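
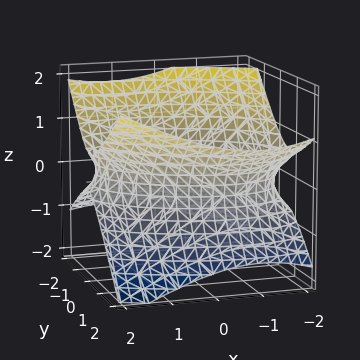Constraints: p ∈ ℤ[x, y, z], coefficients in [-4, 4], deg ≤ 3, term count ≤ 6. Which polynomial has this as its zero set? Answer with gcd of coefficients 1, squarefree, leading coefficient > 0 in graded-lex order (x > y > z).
(a) deg p = 2. A generic line meets the surface in up to 2 points.
(b) Observable constraints: it misses every integer gridline on the z-axis.
(c) Putting this together gives p.

x^2 + x*y + 2*y^2 - y*z - 3*z^2 - 3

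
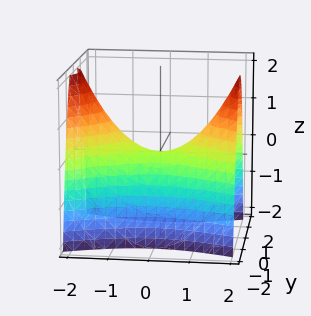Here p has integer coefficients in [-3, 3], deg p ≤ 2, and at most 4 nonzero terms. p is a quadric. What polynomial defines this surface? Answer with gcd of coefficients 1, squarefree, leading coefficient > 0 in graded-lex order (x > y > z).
x^2 - 3*y^2 - 2*z

1. Degree: a saddle surface; a quadric, so deg p = 2.
2. Symmetries: mirror symmetry x ↦ −x ⇒ only even powers of x; it's symmetric under y → −y, forcing even powers of y.
3. Reading off the gridlines: one z-axis crossing is at z = 0; it meets the x-axis at x = 0 (among the integer gridlines); it crosses the y-axis at the gridline y = 0.
4. Assembling these constraints gives the stated polynomial.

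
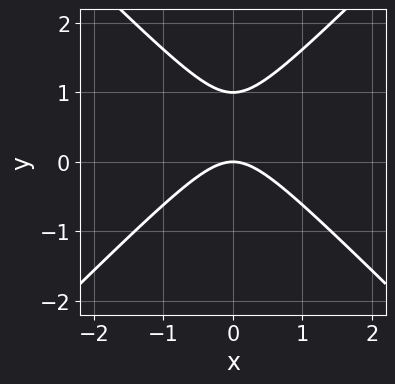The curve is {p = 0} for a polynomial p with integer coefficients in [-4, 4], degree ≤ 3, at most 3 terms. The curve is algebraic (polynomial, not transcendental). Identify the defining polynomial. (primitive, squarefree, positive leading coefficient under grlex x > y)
x^2 - y^2 + y

1. Degree: the shape is more complex than any degree-1 curve, so deg p = 2.
2. Symmetries: it's symmetric under x → −x, forcing even powers of x.
3. Checking where it meets the axes: one x-axis crossing is at x = 0; the y-axis gridline crossings are at y ∈ {0, 1}.
4. Fitting integer coefficients to these (and the overall shape) gives p.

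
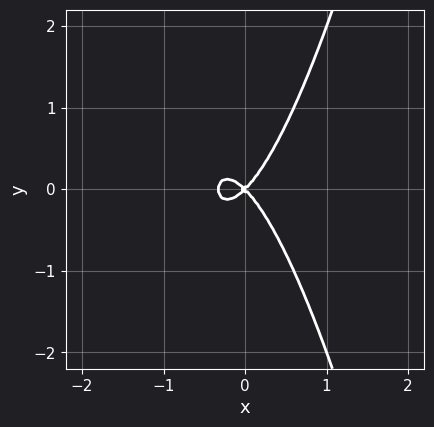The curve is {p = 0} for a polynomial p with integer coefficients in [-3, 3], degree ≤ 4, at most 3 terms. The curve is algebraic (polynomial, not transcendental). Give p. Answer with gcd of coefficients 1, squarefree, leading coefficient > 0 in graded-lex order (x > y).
3*x^3 + x^2 - y^2

1. deg p = 3.
2. Symmetries: it's symmetric under y → −y, forcing even powers of y.
3. Checking where it meets the axes: it meets the x-axis at x = 0 (among the integer gridlines); it crosses the y-axis at the gridline y = 0.
4. Matching integer coefficients to the picture gives p.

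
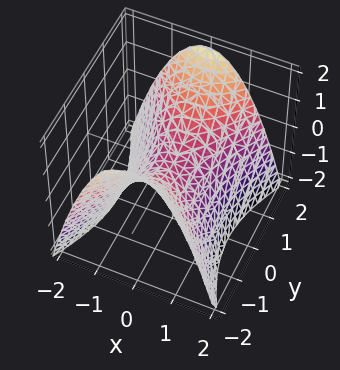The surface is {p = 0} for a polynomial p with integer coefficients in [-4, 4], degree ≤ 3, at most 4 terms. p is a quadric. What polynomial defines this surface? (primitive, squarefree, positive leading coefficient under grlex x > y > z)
2*x^2 - y^2 + 2*z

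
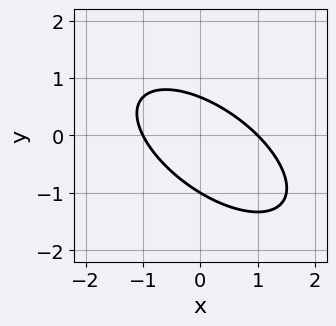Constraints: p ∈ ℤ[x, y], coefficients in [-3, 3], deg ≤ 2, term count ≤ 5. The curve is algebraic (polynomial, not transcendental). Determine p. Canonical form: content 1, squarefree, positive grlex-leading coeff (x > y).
2*x^2 + 3*x*y + 3*y^2 + y - 2

1. The degree is 2 — no degree-1 curve has this shape.
2. Reading off the gridlines: one y-axis crossing is at y = -1; the x-axis gridline crossings are at x ∈ {-1, 1}.
3. Putting this together gives p.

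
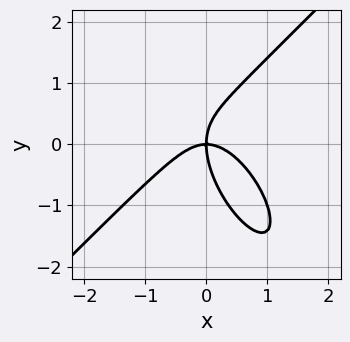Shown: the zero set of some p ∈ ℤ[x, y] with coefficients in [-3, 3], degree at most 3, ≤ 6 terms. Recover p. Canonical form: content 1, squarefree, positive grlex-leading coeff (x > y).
1. Degree: the shape is more complex than any degree-2 curve, so deg p = 3.
2. Observable constraints: it crosses the y-axis at the gridline y = 0; it meets the x-axis at x = 0 (among the integer gridlines).
3. Solving for integer coefficients yields p as stated.

2*x^3 - x*y^2 - y^3 + 2*x*y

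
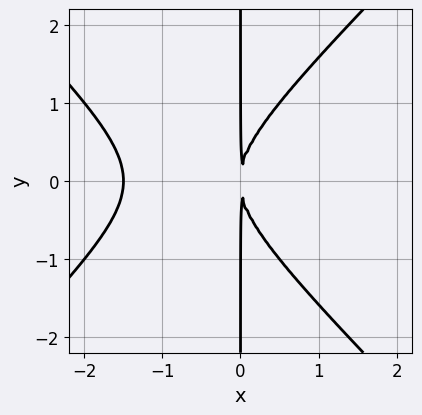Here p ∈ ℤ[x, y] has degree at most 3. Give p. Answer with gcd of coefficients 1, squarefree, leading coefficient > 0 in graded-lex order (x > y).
2*x^3 - 2*x*y^2 + 3*x^2

First, degree: a generic line meets the curve in up to 3 points, so deg p = 3.
Then, symmetries: it's symmetric under y → −y, forcing even powers of y.
Next, checking where it meets the axes: the visible y-axis segment lies entirely on the curve.
Finally, assembling these constraints gives the stated polynomial.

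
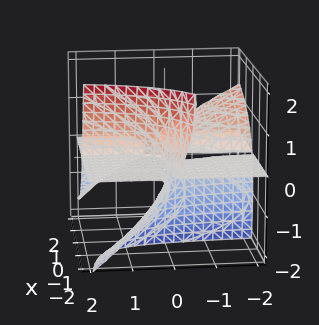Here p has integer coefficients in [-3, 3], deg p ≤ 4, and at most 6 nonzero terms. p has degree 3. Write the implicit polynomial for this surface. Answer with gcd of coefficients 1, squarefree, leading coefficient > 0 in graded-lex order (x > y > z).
3*x*y*z + 3*x*z^2 + z^3 + 3*z^2

First, there are 3 components.
Then, degree: no degree-2 surface has this shape, so deg p = 3.
Next, checking where it meets the axes: the visible x-axis segment lies entirely on the surface; every point of the y-axis in the box is on the surface.
Finally, together with the visible shape, these determine p as stated.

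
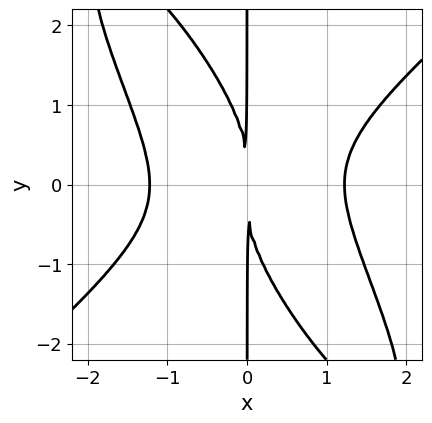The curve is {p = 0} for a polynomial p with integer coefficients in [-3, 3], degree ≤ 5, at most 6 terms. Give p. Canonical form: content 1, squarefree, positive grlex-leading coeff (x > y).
The degree is 4 — the shape is more complex than any degree-3 curve.
Checking where it meets the axes: the visible y-axis segment lies entirely on the curve.
Matching integer coefficients to the picture gives p.

2*x^4 - 2*x^2*y^2 - x*y^3 - 3*x^2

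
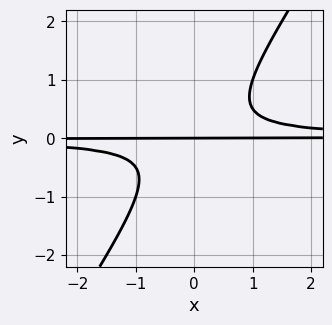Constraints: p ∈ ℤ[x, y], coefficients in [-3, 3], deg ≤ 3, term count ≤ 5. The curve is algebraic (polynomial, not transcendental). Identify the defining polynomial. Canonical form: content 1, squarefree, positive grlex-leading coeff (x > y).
3*x*y^2 - 2*y^3 - y

1. The degree is 3 — the shape is more complex than any degree-2 curve.
2. Observable constraints: one y-axis crossing is at y = 0; the visible x-axis segment lies entirely on the curve.
3. These observations pin down the coefficients.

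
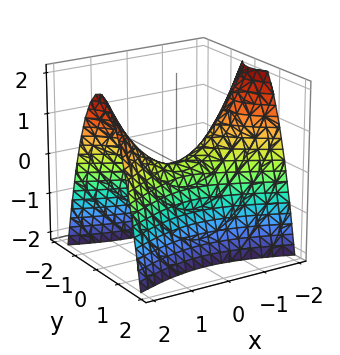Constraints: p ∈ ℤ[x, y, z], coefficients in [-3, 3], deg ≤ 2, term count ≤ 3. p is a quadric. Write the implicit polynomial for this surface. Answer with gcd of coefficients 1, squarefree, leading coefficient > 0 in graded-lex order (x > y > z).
(a) Degree: a saddle surface; a quadric, so deg p = 2.
(b) Symmetries: mirror symmetry y ↦ −y ⇒ only even powers of y; the x ↦ −x reflection is a symmetry, so x appears only in even powers.
(c) Against the integer gridlines: it crosses the x-axis at the gridline x = 0; one y-axis crossing is at y = 0.
(d) These observations pin down the coefficients.

x^2 - 3*y^2 - 2*z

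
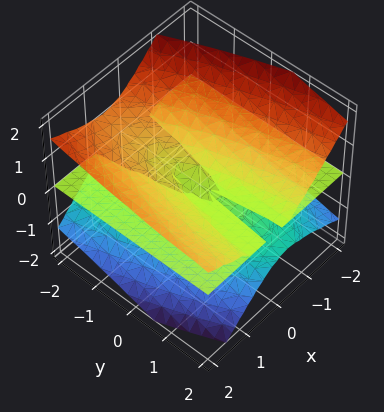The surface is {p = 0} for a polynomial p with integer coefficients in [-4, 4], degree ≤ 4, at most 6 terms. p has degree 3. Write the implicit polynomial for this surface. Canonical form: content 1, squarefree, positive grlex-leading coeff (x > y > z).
x^2*z - x*z^2 - y*z^2 - 2*z^3

First, deg p = 3.
Next, against the integer gridlines: the visible y-axis segment lies entirely on the surface; one z-axis crossing is at z = 0; the visible x-axis segment lies entirely on the surface.
Finally, these observations pin down the coefficients.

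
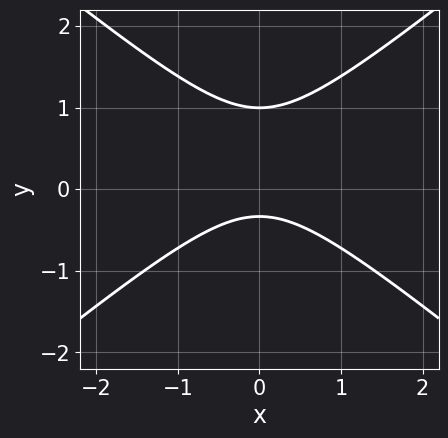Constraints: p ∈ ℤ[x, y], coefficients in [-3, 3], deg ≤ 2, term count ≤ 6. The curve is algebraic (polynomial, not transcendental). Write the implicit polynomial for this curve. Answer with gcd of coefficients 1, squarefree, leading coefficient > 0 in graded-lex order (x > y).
2*x^2 - 3*y^2 + 2*y + 1

First, the degree is 2 — a generic line meets the curve in up to 2 points.
Next, symmetries: it's symmetric under x → −x, forcing even powers of x.
Then, from the visible intercepts: no x-intercept at any integer in the box; it crosses the y-axis at the gridline y = 1.
Finally, solving for integer coefficients yields p as stated.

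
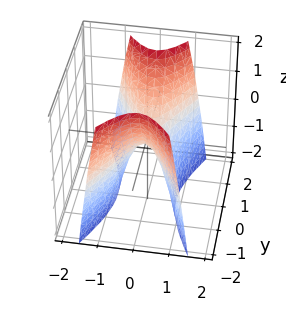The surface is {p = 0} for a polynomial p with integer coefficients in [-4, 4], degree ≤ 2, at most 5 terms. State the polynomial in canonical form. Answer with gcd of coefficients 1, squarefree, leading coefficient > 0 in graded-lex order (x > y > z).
The degree is 2 — a saddle surface; a quadric.
Symmetries: it's symmetric under x → −x, forcing even powers of x; it's symmetric under y → −y, forcing even powers of y.
From the visible intercepts: one z-axis crossing is at z = 0; one y-axis crossing is at y = 0; one x-axis crossing is at x = 0.
Matching integer coefficients to the picture gives p.

3*x^2 - y^2 + z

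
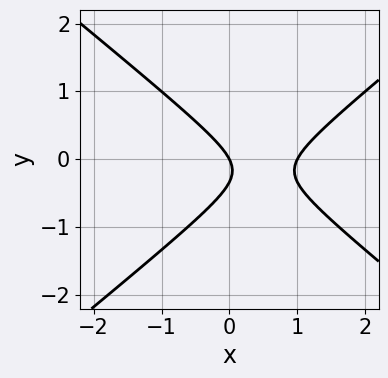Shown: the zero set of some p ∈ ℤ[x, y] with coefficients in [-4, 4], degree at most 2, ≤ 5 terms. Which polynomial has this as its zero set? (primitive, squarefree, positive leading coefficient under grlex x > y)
2*x^2 - 3*y^2 - 2*x - y

(a) Degree: the shape is more complex than any degree-1 curve, so deg p = 2.
(b) Reading off the gridlines: it crosses the y-axis at the gridline y = 0; among the integer gridlines, it crosses the x-axis at x ∈ {0, 1}.
(c) Assembling these constraints gives the stated polynomial.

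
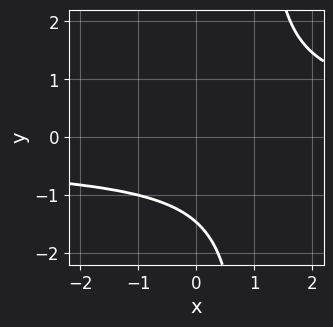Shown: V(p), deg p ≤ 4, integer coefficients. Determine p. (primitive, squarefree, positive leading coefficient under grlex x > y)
1. deg p = 4. The shape is more complex than any degree-3 curve.
2. From the visible intercepts: the curve avoids every integer x-axis point in the box.
3. Putting this together gives p.

x*y^3 - y^3 - y^2 - 1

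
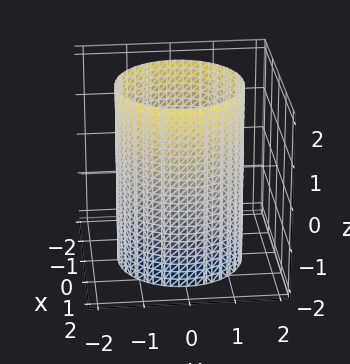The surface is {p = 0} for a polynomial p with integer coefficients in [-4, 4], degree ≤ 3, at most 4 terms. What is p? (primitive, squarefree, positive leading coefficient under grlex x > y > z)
deg p = 2. A cylinder; a quadric.
By symmetry, the z-axis is an axis of rotation, so x and y enter only as x² + y²; it's symmetric under z → −z, forcing even powers of z.
From the visible intercepts: a circular section at z = -2 has radius between 1 and 2; the surface avoids every integer z-axis point in the box.
The integer polynomial consistent with all of this is the stated p.

x^2 + y^2 - 2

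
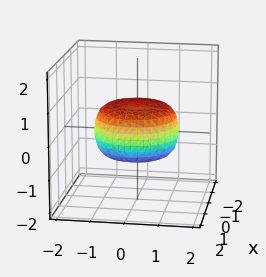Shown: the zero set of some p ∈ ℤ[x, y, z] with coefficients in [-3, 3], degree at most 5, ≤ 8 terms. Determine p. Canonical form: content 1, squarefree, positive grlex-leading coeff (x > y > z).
deg p = 4.
Symmetry: every cross-section ⟂ z is a circle, so x, y appear only via x² + y².
Reading off the gridlines: a circular section at z = 0 has radius between 1 and 2.
These observations pin down the coefficients.

x^4 + 2*x^2*y^2 + y^4 - x^2 - y^2 + 2*z^2 - 1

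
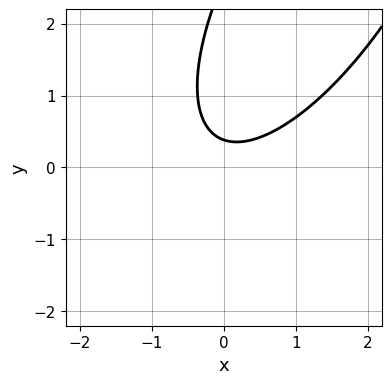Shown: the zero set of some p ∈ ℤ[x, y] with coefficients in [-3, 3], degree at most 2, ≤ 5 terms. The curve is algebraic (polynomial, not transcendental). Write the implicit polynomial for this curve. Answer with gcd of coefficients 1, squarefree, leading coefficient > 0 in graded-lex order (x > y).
2*x^2 - 2*x*y + y^2 - 3*y + 1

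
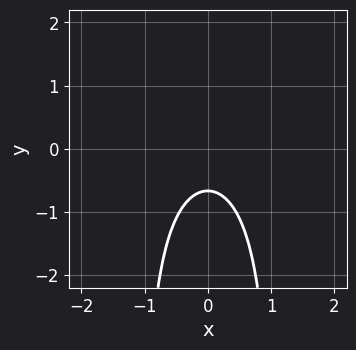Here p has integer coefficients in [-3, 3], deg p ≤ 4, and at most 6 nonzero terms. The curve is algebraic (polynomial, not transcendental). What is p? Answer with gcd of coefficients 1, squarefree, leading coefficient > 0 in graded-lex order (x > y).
1. deg p = 3. No degree-2 curve has this shape.
2. Symmetries: the x ↦ −x reflection is a symmetry, so x appears only in even powers.
3. Reading off the gridlines: the curve avoids every integer x-axis point in the box.
4. The integer polynomial consistent with all of this is the stated p.

2*x^2*y - 3*x^2 - 3*y - 2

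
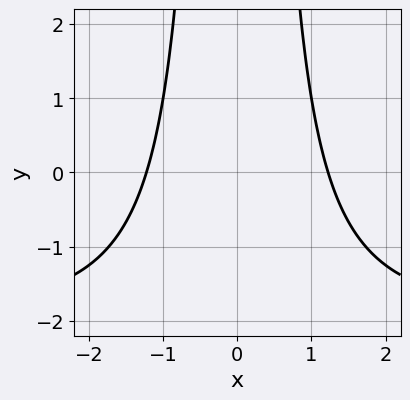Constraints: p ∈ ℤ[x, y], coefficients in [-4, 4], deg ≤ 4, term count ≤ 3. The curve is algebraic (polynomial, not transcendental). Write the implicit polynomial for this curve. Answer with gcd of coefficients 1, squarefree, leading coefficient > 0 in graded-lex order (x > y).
x^2*y + 2*x^2 - 3

First, degree: the shape is more complex than any degree-2 curve, so deg p = 3.
Then, symmetries: mirror symmetry x ↦ −x ⇒ only even powers of x.
Next, from the visible intercepts: the curve avoids every integer y-axis point in the box.
Finally, the integer polynomial consistent with all of this is the stated p.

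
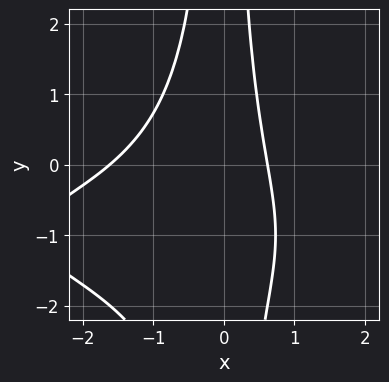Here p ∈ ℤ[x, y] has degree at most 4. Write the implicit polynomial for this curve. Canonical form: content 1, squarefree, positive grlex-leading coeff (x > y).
x^2*y^2 + 2*x^2*y + 2*x^2 + 2*x - 2

1. deg p = 4. The shape is more complex than any degree-3 curve.
2. From the visible intercepts: the curve avoids every integer y-axis point in the box.
3. Solving for integer coefficients yields p as stated.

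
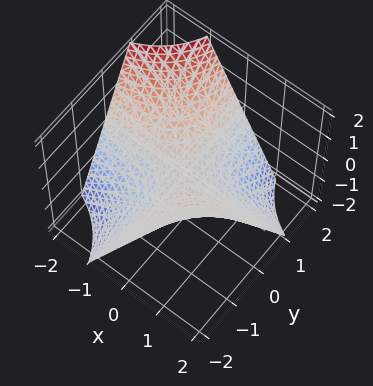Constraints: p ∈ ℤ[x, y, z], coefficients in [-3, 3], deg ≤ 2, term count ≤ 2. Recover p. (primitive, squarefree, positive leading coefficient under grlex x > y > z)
1. Degree: a hyperbolic paraboloid; a quadric, so deg p = 2.
2. Checking where it meets the axes: the visible y-axis segment lies entirely on the surface; one z-axis crossing is at z = 0.
3. Fitting integer coefficients to these (and the overall shape) gives p.

x*y + z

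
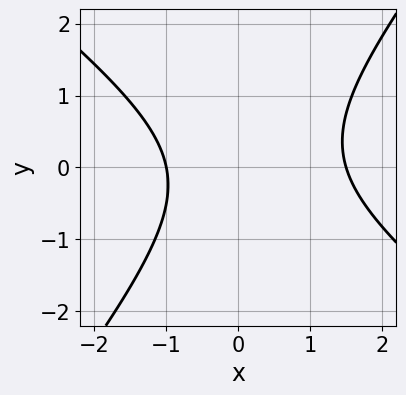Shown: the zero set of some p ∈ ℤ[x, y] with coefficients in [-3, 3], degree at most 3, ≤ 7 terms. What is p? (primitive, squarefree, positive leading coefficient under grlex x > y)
2*x^2 + x*y - 2*y^2 - x - 3

Degree: a generic line meets the curve in up to 2 points, so deg p = 2.
From the axis intercepts and sections: no y-intercept at any integer in the box; it meets the x-axis at x = -1 (among the integer gridlines).
These observations pin down the coefficients.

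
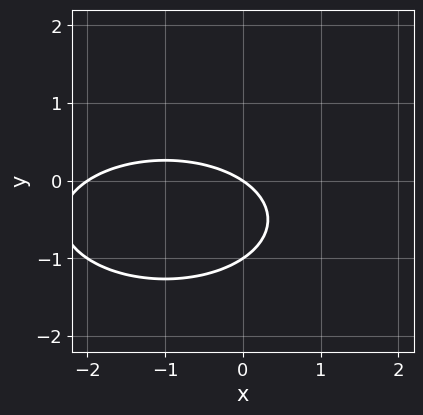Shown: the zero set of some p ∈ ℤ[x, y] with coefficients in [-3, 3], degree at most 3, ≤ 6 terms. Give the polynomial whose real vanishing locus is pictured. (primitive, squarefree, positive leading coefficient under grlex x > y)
deg p = 2.
Checking where it meets the axes: among the integer gridlines, it crosses the x-axis at x ∈ {-2, 0}; among the integer gridlines, it crosses the y-axis at y ∈ {-1, 0}.
Matching integer coefficients to the picture gives p.

x^2 + 3*y^2 + 2*x + 3*y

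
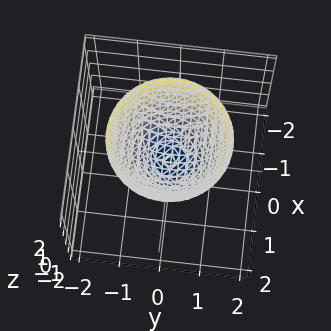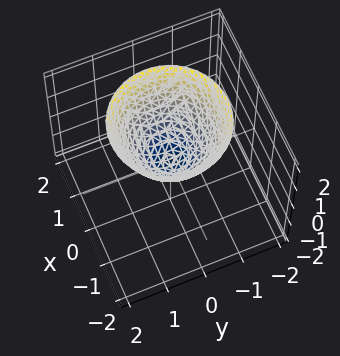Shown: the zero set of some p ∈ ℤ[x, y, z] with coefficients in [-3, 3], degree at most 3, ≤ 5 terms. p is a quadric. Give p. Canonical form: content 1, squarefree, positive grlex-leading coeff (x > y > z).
x^2 + y^2 - z

deg p = 2. A single bowl opening along one axis; a quadric.
Symmetries: rotational symmetry about the z-axis ⇒ p depends on x, y only through x² + y².
From the visible intercepts: it meets the z-axis at z = 0 (among the integer gridlines); a circular section at z = 2 has radius between 1 and 2; it meets the y-axis at y = 0 (among the integer gridlines); it meets the x-axis at x = 0 (among the integer gridlines).
Together with the visible shape, these determine p as stated.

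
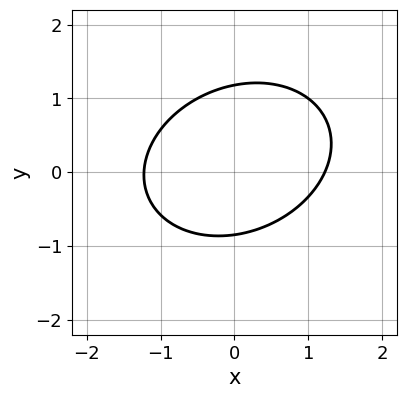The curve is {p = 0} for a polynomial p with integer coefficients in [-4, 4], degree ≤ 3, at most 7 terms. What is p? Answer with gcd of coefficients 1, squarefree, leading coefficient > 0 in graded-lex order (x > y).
deg p = 2. No degree-1 curve has this shape.
Solving for integer coefficients yields p as stated.

2*x^2 - x*y + 3*y^2 - y - 3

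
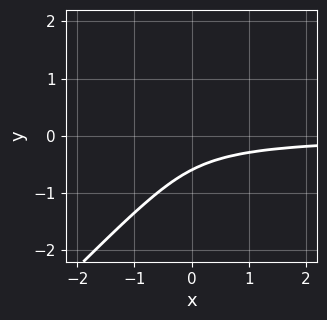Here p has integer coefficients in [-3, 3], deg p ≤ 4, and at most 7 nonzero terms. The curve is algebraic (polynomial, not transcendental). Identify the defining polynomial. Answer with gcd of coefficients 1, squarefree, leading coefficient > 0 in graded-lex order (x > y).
First, deg p = 3. No degree-2 curve has this shape.
Next, against the integer gridlines: the curve avoids every integer x-axis point in the box.
Finally, together with the visible shape, these determine p as stated.

3*x*y^2 - 3*y^3 - 2*x*y + y^2 - 1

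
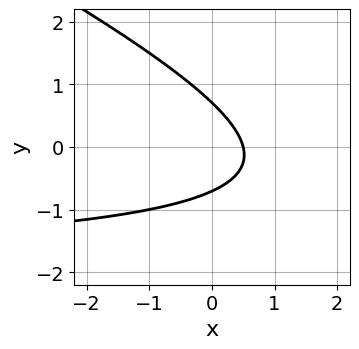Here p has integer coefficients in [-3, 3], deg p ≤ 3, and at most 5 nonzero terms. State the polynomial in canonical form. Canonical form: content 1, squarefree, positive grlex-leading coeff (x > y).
x*y + 2*y^2 + 2*x - 1

Degree: no degree-1 curve has this shape, so deg p = 2.
Matching integer coefficients to the picture gives p.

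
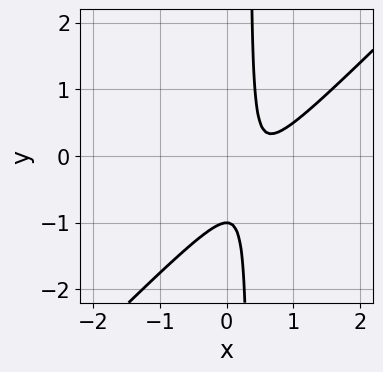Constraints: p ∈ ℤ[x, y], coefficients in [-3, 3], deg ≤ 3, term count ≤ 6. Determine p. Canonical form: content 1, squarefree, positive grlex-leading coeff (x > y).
3*x^2 - 3*x*y - 3*x + y + 1

deg p = 2. The shape is more complex than any degree-1 curve.
From the axis intercepts and sections: no x-intercept at any integer in the box; one y-axis crossing is at y = -1.
Together with the visible shape, these determine p as stated.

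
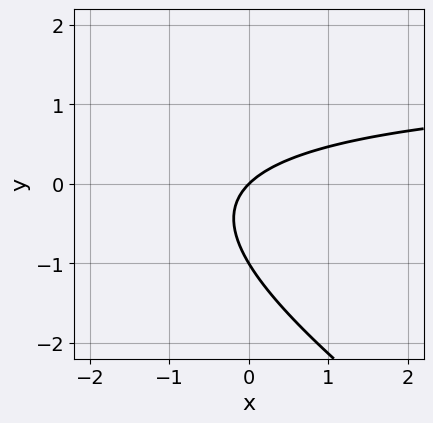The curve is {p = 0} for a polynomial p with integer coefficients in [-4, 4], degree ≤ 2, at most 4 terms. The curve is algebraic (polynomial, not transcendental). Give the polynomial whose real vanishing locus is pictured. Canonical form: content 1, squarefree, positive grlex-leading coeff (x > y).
First, degree: the shape is more complex than any degree-1 curve, so deg p = 2.
Then, observable constraints: it crosses the x-axis at the gridline x = 0; among the integer gridlines, it crosses the y-axis at y ∈ {-1, 0}.
Finally, solving for integer coefficients yields p as stated.

2*x*y + 3*y^2 - 3*x + 3*y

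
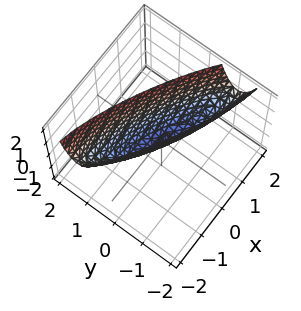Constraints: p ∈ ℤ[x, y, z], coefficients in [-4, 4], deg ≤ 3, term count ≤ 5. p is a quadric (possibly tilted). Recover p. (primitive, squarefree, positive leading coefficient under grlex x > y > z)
x^2 + 3*x*y + 3*y^2 - z

1. Degree: a generic line meets the surface in up to 2 points, so deg p = 2.
2. Observable constraints: it crosses the y-axis at the gridline y = 0; it crosses the z-axis at the gridline z = 0; it meets the x-axis at x = 0 (among the integer gridlines).
3. Fitting integer coefficients to these (and the overall shape) gives p.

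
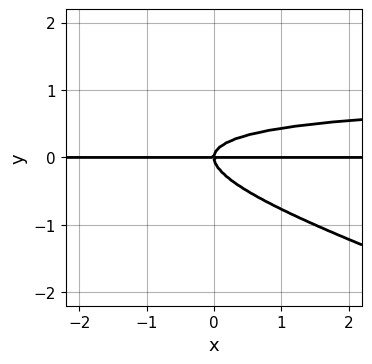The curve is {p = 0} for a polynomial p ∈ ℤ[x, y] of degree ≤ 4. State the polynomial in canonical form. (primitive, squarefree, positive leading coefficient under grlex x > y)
x*y^2 + 3*y^3 - x*y

1. deg p = 3. No degree-2 curve has this shape.
2. From the axis intercepts and sections: one y-axis crossing is at y = 0; the visible x-axis segment lies entirely on the curve.
3. Assembling these constraints gives the stated polynomial.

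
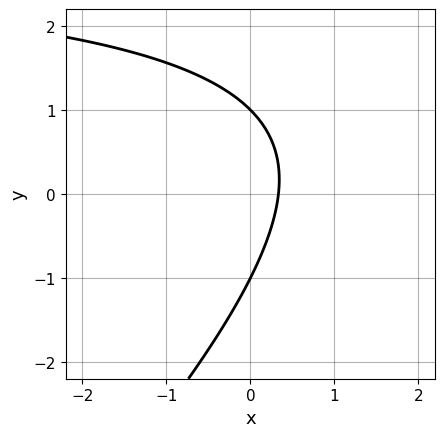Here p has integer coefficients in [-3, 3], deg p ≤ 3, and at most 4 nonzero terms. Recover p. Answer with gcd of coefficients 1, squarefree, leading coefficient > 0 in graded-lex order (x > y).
x*y - y^2 - 3*x + 1

1. Degree: a generic line meets the curve in up to 2 points, so deg p = 2.
2. Against the integer gridlines: the y-axis gridline crossings are at y ∈ {-1, 1}.
3. These observations pin down the coefficients.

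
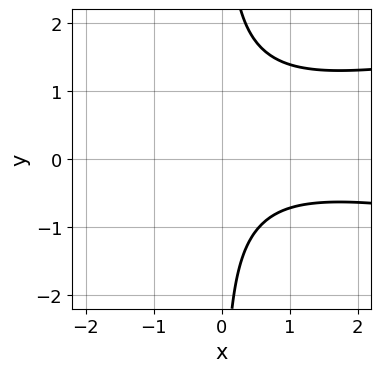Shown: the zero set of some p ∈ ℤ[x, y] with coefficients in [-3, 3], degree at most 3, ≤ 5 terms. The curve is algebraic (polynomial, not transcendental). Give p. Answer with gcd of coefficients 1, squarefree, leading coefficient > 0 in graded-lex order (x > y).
3*x*y^2 - x^2 - 2*x*y + x - 3

First, degree: no degree-2 curve has this shape, so deg p = 3.
Next, from the visible intercepts: the curve avoids every integer x-axis point in the box; no y-intercept at any integer in the box.
Finally, solving for integer coefficients yields p as stated.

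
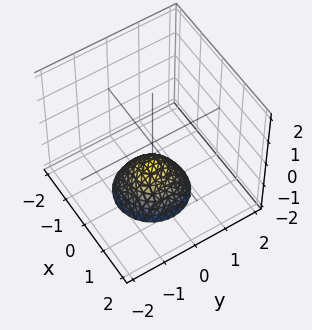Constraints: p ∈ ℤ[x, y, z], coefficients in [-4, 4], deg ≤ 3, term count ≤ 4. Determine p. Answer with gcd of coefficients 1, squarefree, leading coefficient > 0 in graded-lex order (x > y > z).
x^2 + y^2 + z + 1

(a) Degree: no degree-1 surface has this shape, so deg p = 2.
(b) By symmetry, every cross-section ⟂ z is a circle, so x, y appear only via x² + y².
(c) Checking where it meets the axes: the surface avoids every integer y-axis point in the box; the surface avoids every integer x-axis point in the box.
(d) Solving for integer coefficients yields p as stated. Check: (0, 0, -1) on the z-axis lies on the surface, and p(0, 0, -1) = 0. ✓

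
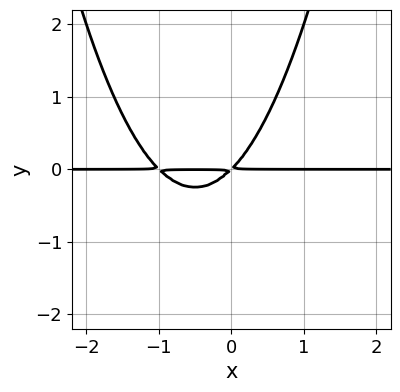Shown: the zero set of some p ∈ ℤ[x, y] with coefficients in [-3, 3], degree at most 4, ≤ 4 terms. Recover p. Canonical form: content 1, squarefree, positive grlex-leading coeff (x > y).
1. deg p = 3.
2. From the axis intercepts and sections: every point of the x-axis in the box is on the curve.
3. Fitting integer coefficients to these (and the overall shape) gives p.

x^2*y + x*y - y^2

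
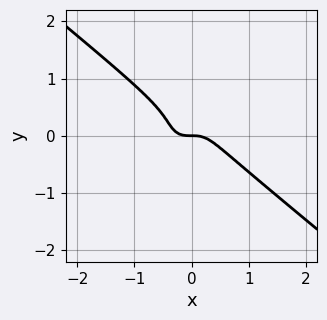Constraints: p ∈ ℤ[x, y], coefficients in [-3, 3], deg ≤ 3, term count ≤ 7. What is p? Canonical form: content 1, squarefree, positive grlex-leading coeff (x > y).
3*x^3 - 2*x*y^2 + 3*y^3 - 2*y^2 + y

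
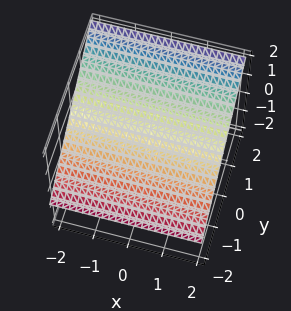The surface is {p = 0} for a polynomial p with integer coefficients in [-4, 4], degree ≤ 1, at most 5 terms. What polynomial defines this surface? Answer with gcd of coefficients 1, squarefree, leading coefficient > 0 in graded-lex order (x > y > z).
2*y - 3*z + 2

(a) The degree is 1 — every cross-section is a straight line — this is a plane.
(b) Reading off the gridlines: it meets the y-axis at y = -1 (among the integer gridlines); it misses every integer gridline on the x-axis.
(c) Fitting integer coefficients to these (and the overall shape) gives p.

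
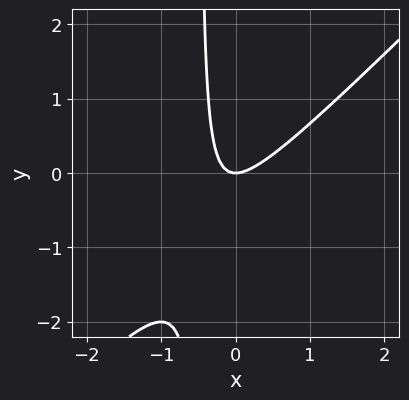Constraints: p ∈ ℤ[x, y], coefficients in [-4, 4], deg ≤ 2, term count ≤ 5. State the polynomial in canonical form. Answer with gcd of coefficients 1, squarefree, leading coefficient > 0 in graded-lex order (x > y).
2*x^2 - 2*x*y - y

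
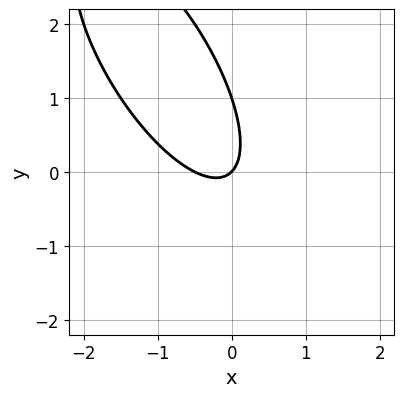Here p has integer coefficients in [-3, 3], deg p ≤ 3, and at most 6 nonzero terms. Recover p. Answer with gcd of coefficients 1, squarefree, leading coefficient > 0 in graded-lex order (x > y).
First, deg p = 2.
Next, against the integer gridlines: it crosses the x-axis at the gridline x = 0; the y-axis gridline crossings are at y ∈ {0, 1}.
Finally, fitting integer coefficients to these (and the overall shape) gives p.

2*x^2 + 2*x*y + y^2 + x - y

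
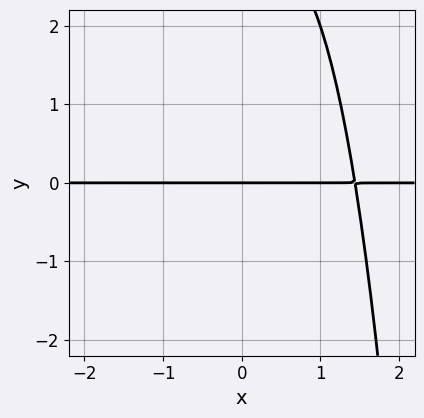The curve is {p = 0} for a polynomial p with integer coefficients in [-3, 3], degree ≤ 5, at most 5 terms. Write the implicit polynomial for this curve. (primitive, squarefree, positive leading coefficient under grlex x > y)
x^3*y + y^2 - 3*y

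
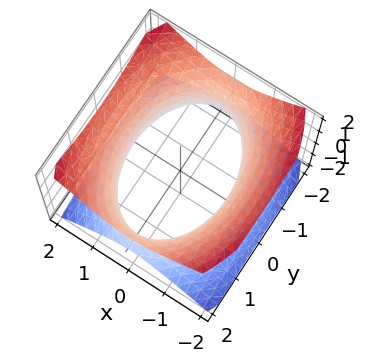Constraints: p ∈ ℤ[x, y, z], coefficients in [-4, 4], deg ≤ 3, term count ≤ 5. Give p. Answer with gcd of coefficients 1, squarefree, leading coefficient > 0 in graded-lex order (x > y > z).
2*x^2 + y^2 - 2*z^2 - 3

deg p = 2. An hourglass — one-sheet hyperboloid; a quadric.
Symmetries: the y ↦ −y reflection is a symmetry, so y appears only in even powers; the x ↦ −x reflection is a symmetry, so x appears only in even powers; it's symmetric under z → −z, forcing even powers of z.
From the axis intercepts and sections: no z-intercept at any integer in the box.
Together with the visible shape, these determine p as stated.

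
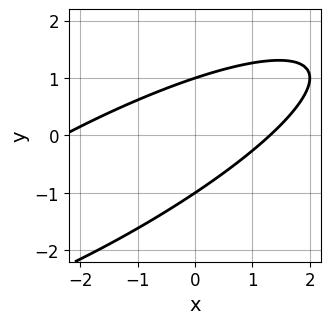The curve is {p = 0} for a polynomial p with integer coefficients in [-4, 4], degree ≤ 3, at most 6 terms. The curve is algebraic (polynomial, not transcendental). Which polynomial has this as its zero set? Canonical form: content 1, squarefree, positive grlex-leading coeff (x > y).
x^2 - 3*x*y + 3*y^2 + x - 3

First, degree: a generic line meets the curve in up to 2 points, so deg p = 2.
Then, checking where it meets the axes: the y-axis gridline crossings are at y ∈ {-1, 1}.
Finally, the integer polynomial consistent with all of this is the stated p.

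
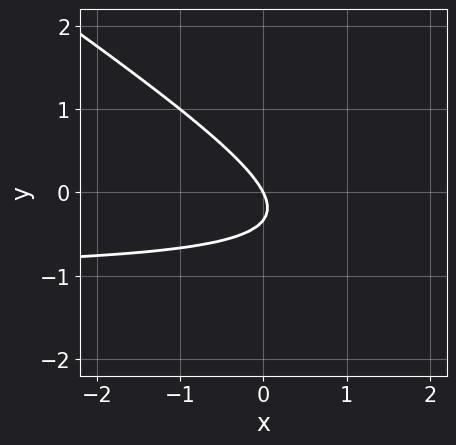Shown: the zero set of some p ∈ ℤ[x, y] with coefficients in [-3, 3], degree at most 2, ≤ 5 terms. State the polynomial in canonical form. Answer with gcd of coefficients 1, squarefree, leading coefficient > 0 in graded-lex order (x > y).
First, the degree is 2 — a generic line meets the curve in up to 2 points.
Next, reading off the gridlines: one y-axis crossing is at y = 0; it meets the x-axis at x = 0 (among the integer gridlines).
Finally, fitting integer coefficients to these (and the overall shape) gives p.

2*x*y + 3*y^2 + 2*x + y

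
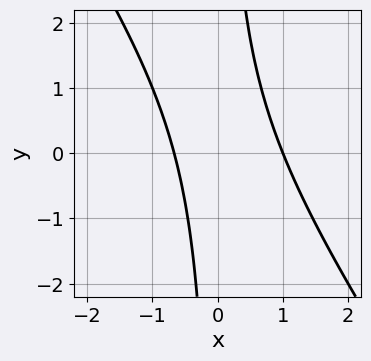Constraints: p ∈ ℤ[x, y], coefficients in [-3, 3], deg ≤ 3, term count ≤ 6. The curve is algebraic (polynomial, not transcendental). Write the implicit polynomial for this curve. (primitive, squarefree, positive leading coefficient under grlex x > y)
First, deg p = 2. No degree-1 curve has this shape.
Then, from the visible intercepts: it misses every integer gridline on the y-axis; it crosses the x-axis at the gridline x = 1.
Finally, solving for integer coefficients yields p as stated.

3*x^2 + 2*x*y - x - 2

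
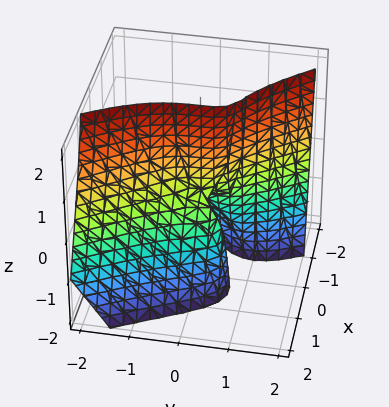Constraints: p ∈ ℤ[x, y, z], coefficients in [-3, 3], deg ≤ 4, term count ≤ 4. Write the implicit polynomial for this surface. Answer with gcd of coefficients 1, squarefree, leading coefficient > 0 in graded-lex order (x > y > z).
3*x^3 - 2*x*y*z + y^3 + 2*x*z

(a) Degree: no degree-2 surface has this shape, so deg p = 3.
(b) From the visible intercepts: one x-axis crossing is at x = 0; the visible z-axis segment lies entirely on the surface; one y-axis crossing is at y = 0.
(c) Matching integer coefficients to the picture gives p.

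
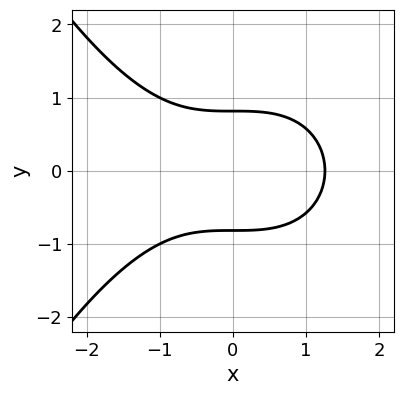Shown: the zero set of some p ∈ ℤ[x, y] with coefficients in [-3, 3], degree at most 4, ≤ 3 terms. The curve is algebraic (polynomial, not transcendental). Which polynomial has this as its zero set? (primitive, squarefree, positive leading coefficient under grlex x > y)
First, deg p = 3.
Then, symmetries: mirror symmetry y ↦ −y ⇒ only even powers of y.
Finally, matching integer coefficients to the picture gives p.

x^3 + 3*y^2 - 2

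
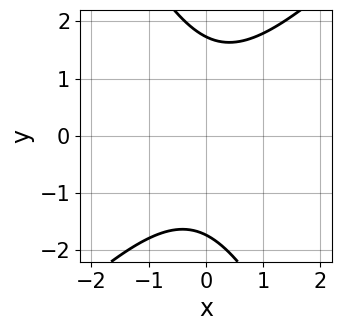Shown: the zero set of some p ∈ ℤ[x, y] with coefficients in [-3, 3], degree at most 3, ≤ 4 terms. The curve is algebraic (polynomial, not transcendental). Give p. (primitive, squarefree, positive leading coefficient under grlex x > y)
First, deg p = 2. A generic line meets the curve in up to 2 points.
Then, from the axis intercepts and sections: it misses every integer gridline on the x-axis.
Finally, matching integer coefficients to the picture gives p.

2*x^2 - x*y - y^2 + 3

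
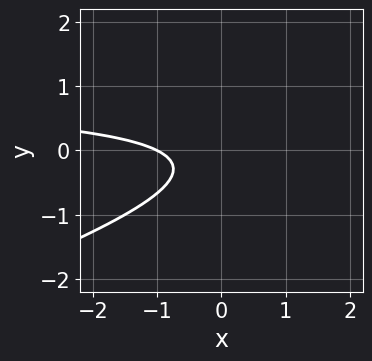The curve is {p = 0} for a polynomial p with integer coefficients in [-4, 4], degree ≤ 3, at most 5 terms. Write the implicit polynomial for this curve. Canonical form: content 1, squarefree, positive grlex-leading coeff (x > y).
x*y - 3*y^2 - x - y - 1

The degree is 2 — the shape is more complex than any degree-1 curve.
Against the integer gridlines: no y-intercept at any integer in the box; it meets the x-axis at x = -1 (among the integer gridlines).
Assembling these constraints gives the stated polynomial.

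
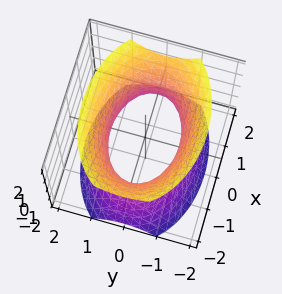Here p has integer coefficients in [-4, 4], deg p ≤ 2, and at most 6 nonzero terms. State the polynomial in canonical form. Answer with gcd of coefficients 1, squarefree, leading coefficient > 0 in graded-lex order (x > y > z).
(a) The degree is 2 — one connected sheet with a waist; a quadric.
(b) Symmetries: mirror symmetry z ↦ −z ⇒ only even powers of z; the x ↦ −x reflection is a symmetry, so x appears only in even powers; it's symmetric under y → −y, forcing even powers of y.
(c) Checking where it meets the axes: among the integer gridlines, it crosses the y-axis at y ∈ {-1, 1}; no z-intercept at any integer in the box.
(d) Solving for integer coefficients yields p as stated.

x^2 + 2*y^2 - z^2 - 2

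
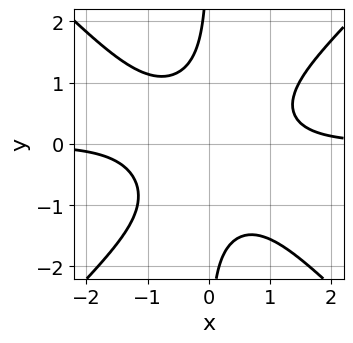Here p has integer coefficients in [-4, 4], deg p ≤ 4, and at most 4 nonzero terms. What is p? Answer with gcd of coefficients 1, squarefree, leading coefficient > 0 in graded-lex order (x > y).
2*x^3*y - 2*x*y^3 - x*y^2 - 2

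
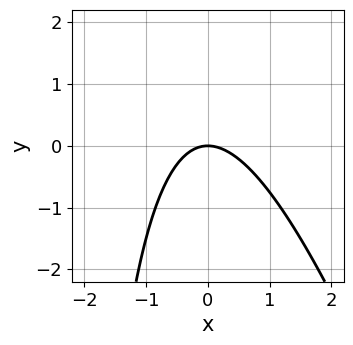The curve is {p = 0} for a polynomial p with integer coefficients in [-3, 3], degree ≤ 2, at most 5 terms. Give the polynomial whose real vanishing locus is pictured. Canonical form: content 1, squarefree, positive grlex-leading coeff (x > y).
Degree: no degree-1 curve has this shape, so deg p = 2.
Against the integer gridlines: it meets the y-axis at y = 0 (among the integer gridlines); it crosses the x-axis at the gridline x = 0.
Fitting integer coefficients to these (and the overall shape) gives p.

3*x^2 + x*y + 3*y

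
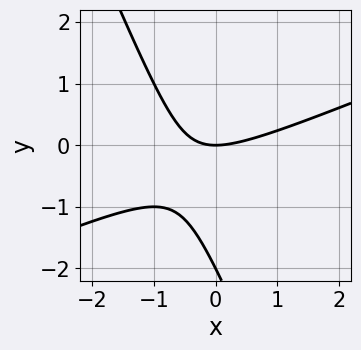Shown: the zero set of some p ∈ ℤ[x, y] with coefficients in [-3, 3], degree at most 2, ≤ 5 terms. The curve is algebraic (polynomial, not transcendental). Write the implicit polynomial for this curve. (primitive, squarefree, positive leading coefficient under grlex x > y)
1. Degree: the shape is more complex than any degree-1 curve, so deg p = 2.
2. Against the integer gridlines: it crosses the x-axis at the gridline x = 0; the y-axis gridline crossings are at y ∈ {-2, 0}.
3. Putting this together gives p.

x^2 - 2*x*y - y^2 - 2*y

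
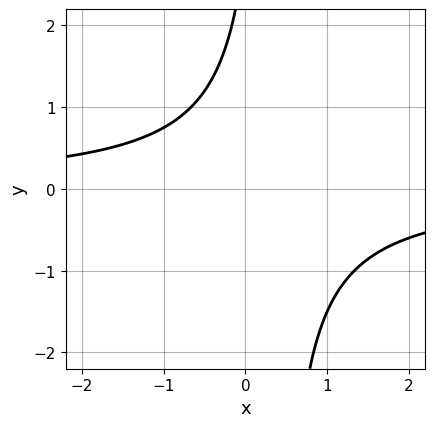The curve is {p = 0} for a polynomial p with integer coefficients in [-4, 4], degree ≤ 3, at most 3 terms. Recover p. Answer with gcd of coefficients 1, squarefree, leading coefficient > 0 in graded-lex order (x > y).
deg p = 2. A generic line meets the curve in up to 2 points.
Against the integer gridlines: no y-intercept at any integer in the box; it misses every integer gridline on the x-axis.
The integer polynomial consistent with all of this is the stated p.

3*x*y - y + 3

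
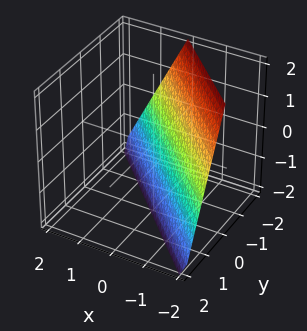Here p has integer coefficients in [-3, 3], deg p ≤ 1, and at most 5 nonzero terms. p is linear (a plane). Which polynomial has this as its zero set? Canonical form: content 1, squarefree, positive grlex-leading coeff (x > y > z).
2*x + 2*y + z + 2

First, the degree is 1 — the surface is flat (a plane).
Next, from the axis intercepts and sections: it crosses the z-axis at the gridline z = -2; it meets the y-axis at y = -1 (among the integer gridlines); it meets the x-axis at x = -1 (among the integer gridlines).
Finally, together with the visible shape, these determine p as stated.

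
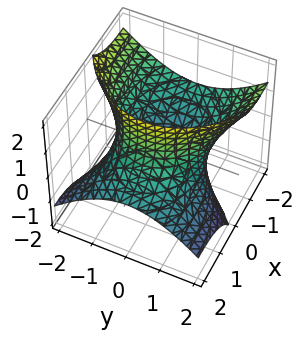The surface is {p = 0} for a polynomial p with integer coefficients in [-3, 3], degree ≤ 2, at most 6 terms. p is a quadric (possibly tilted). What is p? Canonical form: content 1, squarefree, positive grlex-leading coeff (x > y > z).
First, degree: the shape is more complex than any degree-1 surface, so deg p = 2.
Then, observable constraints: it misses every integer gridline on the z-axis.
Finally, these observations pin down the coefficients.

x^2 + 3*x*z + 2*y^2 - z^2 - 3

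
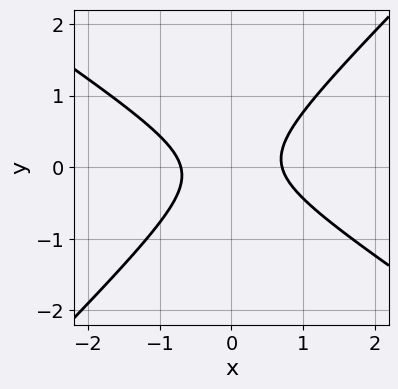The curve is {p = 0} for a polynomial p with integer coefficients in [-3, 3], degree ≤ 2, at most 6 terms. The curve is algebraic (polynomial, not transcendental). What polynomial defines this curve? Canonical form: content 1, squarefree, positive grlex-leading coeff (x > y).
2*x^2 + x*y - 3*y^2 - 1

1. The degree is 2 — a generic line meets the curve in up to 2 points.
2. From the visible intercepts: no y-intercept at any integer in the box.
3. Assembling these constraints gives the stated polynomial.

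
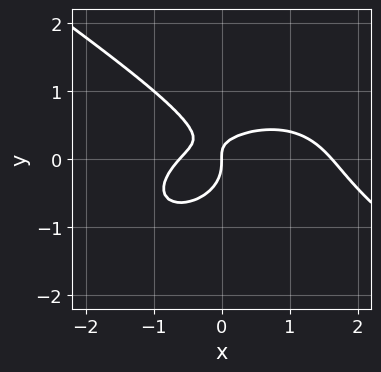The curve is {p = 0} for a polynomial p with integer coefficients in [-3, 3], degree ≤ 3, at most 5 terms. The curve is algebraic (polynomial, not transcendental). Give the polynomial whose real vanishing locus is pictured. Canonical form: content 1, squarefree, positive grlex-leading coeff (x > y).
1. Degree: a generic line meets the curve in up to 3 points, so deg p = 3.
2. Observable constraints: it crosses the x-axis at the gridline x = 0; it meets the y-axis at y = 0 (among the integer gridlines).
3. Matching integer coefficients to the picture gives p.

x^3 + 3*y^3 - x^2 + 2*x*y - x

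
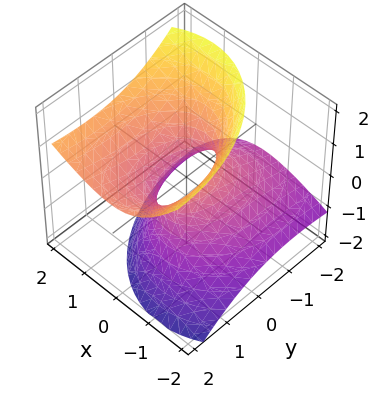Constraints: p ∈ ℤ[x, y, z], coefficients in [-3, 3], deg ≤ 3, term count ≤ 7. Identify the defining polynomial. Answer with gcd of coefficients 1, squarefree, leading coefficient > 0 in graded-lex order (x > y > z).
deg p = 2. No degree-1 surface has this shape.
Against the integer gridlines: no z-intercept at any integer in the box; the y-axis gridline crossings are at y ∈ {-1, 1}.
These observations pin down the coefficients.

2*x^2 - 2*x*z + y^2 - 2*y*z - 2*z^2 - 1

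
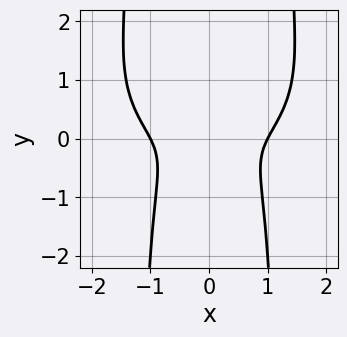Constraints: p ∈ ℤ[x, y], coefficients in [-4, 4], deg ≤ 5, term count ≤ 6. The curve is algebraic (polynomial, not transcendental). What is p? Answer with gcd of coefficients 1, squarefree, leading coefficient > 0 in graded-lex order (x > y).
x^4 + 2*x^2*y^2 - 2*x^2*y - 3*y^2 - 1

deg p = 4.
Symmetries: it's symmetric under x → −x, forcing even powers of x.
Observable constraints: no y-intercept at any integer in the box; among the integer gridlines, it crosses the x-axis at x ∈ {-1, 1}.
Fitting integer coefficients to these (and the overall shape) gives p.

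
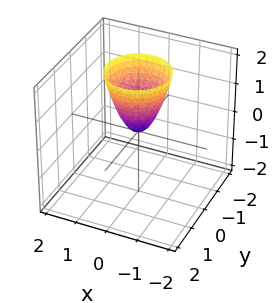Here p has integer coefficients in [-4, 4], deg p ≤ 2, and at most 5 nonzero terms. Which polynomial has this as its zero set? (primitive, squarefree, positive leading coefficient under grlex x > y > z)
(a) deg p = 2. A single bowl opening along one axis; a quadric.
(b) By symmetry, every cross-section ⟂ z is a circle, so x, y appear only via x² + y².
(c) From the axis intercepts and sections: it meets the x-axis at x = 0 (among the integer gridlines); a circular section at z = 2 has radius exactly 1.
(d) Assembling these constraints gives the stated polynomial.

2*x^2 + 2*y^2 - z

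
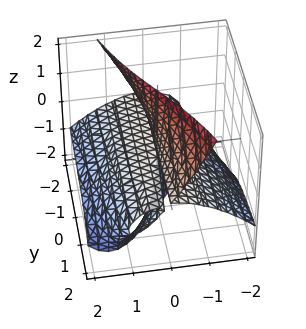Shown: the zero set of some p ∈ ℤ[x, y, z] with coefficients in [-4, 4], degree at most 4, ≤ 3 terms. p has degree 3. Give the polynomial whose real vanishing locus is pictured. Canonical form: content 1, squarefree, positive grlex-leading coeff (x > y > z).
x^3 + y*z^2 + 3*x*z

1. Degree: no degree-2 surface has this shape, so deg p = 3.
2. From the axis intercepts and sections: one x-axis crossing is at x = 0; every point of the y-axis in the box is on the surface.
3. Fitting integer coefficients to these (and the overall shape) gives p.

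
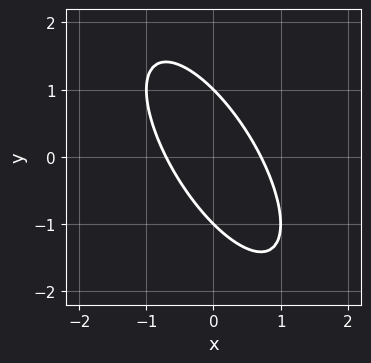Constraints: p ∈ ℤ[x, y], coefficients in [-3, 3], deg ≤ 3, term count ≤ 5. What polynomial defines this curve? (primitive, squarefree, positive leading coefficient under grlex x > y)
2*x^2 + 2*x*y + y^2 - 1

(a) The degree is 2 — a generic line meets the curve in up to 2 points.
(b) Reading off the gridlines: among the integer gridlines, it crosses the y-axis at y ∈ {-1, 1}.
(c) Fitting integer coefficients to these (and the overall shape) gives p.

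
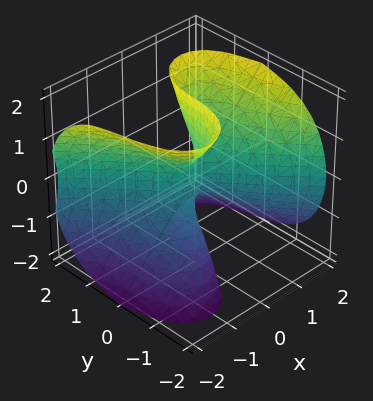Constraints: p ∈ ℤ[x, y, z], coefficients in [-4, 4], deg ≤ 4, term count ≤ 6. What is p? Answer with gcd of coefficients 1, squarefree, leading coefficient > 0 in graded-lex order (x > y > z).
3*x^3 + x^2*y - 3*x*z^2 + 2*y^3 + y

First, the degree is 3 — no degree-2 surface has this shape.
Next, from the visible intercepts: it meets the x-axis at x = 0 (among the integer gridlines); the visible z-axis segment lies entirely on the surface; it meets the y-axis at y = 0 (among the integer gridlines).
Finally, fitting integer coefficients to these (and the overall shape) gives p.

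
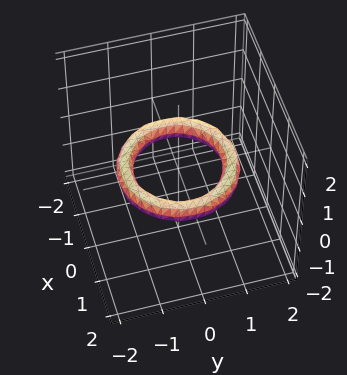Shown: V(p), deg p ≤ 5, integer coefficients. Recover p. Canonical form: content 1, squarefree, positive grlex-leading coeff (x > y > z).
x^4 + 2*x^2*y^2 + y^4 - 3*x^2 - 3*y^2 + 3*z^2 + 2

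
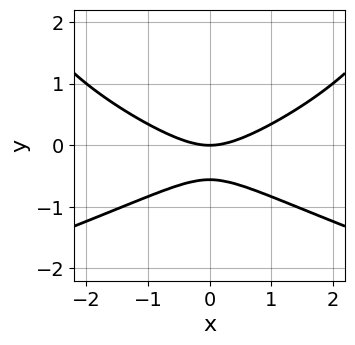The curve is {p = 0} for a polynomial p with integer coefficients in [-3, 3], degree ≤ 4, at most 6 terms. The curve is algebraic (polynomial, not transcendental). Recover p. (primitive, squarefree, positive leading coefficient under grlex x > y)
First, degree: the shape is more complex than any degree-2 curve, so deg p = 3.
Next, symmetries: it's symmetric under x → −x, forcing even powers of x.
Then, from the visible intercepts: one x-axis crossing is at x = 0; it crosses the y-axis at the gridline y = 0.
Finally, putting this together gives p.

y^3 + x^2 - 3*y^2 - 2*y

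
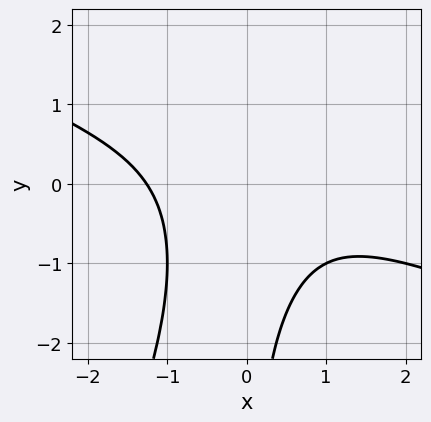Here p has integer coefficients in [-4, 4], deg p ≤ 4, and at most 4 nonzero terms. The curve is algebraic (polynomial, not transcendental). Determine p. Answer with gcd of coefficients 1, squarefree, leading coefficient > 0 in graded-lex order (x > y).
First, the degree is 3 — no degree-2 curve has this shape.
Next, checking where it meets the axes: no y-intercept at any integer in the box.
Finally, matching integer coefficients to the picture gives p.

x^3 + 2*x^2*y - x*y^2 + 2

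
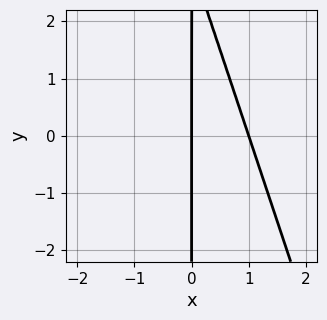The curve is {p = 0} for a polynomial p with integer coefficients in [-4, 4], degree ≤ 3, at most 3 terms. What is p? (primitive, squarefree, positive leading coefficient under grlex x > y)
1. Degree: no degree-1 curve has this shape, so deg p = 2.
2. Reading off the gridlines: every point of the y-axis in the box is on the curve; the x-axis gridline crossings are at x ∈ {0, 1}.
3. Fitting integer coefficients to these (and the overall shape) gives p.

3*x^2 + x*y - 3*x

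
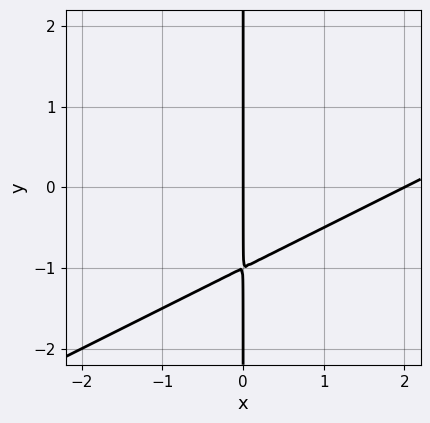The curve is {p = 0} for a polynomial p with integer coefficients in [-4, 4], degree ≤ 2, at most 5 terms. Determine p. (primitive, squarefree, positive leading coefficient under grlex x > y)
Degree: the shape is more complex than any degree-1 curve, so deg p = 2.
Reading off the gridlines: the visible y-axis segment lies entirely on the curve; among the integer gridlines, it crosses the x-axis at x ∈ {0, 2}.
Together with the visible shape, these determine p as stated.

x^2 - 2*x*y - 2*x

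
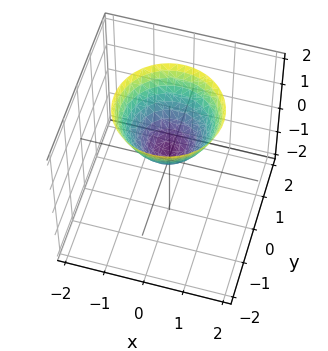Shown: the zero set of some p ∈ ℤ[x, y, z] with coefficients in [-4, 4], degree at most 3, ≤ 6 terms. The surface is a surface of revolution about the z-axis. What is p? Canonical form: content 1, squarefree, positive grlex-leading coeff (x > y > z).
deg p = 2.
Symmetries: rotational symmetry about the z-axis ⇒ p depends on x, y only through x² + y².
Observable constraints: no y-intercept at any integer in the box; a circular section at z = 1 has radius between 0 and 1; the surface avoids every integer x-axis point in the box.
These observations pin down the coefficients.

3*x^2 + 3*y^2 - 3*z + 1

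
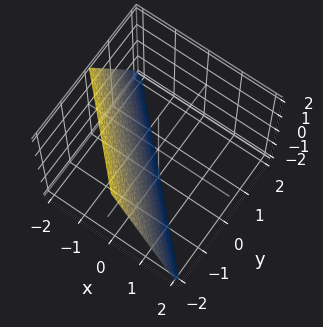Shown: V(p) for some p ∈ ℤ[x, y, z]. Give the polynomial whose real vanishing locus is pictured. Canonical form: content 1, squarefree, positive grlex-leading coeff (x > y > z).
(a) deg p = 1.
(b) Reading off the gridlines: it crosses the y-axis at the gridline y = -1; one z-axis crossing is at z = -2.
(c) Together with the visible shape, these determine p as stated.

2*x + 2*y + z + 2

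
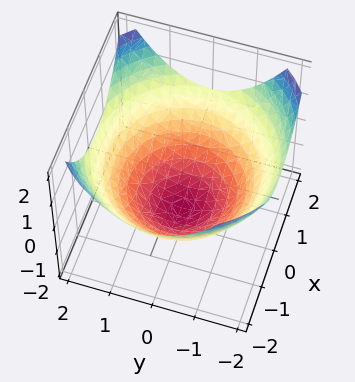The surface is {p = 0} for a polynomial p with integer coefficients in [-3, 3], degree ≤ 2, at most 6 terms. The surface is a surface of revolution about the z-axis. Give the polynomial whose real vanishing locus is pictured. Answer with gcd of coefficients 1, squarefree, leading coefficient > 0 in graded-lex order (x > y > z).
(a) The degree is 2 — no degree-1 surface has this shape.
(b) Symmetries: the z-axis is an axis of rotation, so x and y enter only as x² + y².
(c) Observable constraints: a circular section at z = -1 has radius exactly 1.
(d) Putting this together gives p.

x^2 + y^2 - 2*z - 3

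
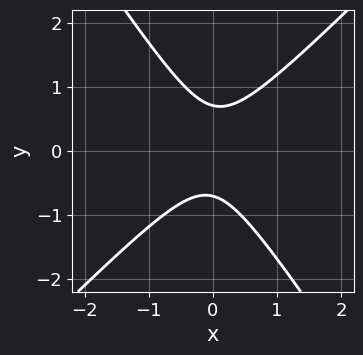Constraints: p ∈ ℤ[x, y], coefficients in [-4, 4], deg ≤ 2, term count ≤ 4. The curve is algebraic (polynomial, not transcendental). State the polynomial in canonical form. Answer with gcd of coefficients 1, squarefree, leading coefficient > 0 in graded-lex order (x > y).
First, degree: no degree-1 curve has this shape, so deg p = 2.
Next, observable constraints: it misses every integer gridline on the x-axis.
Finally, these observations pin down the coefficients.

3*x^2 - x*y - 2*y^2 + 1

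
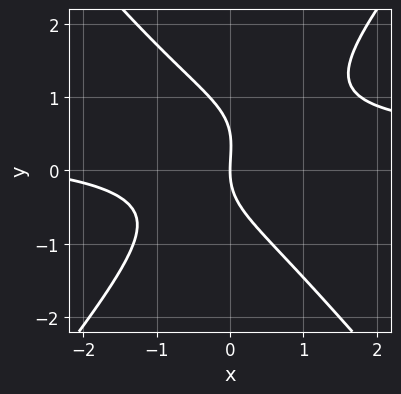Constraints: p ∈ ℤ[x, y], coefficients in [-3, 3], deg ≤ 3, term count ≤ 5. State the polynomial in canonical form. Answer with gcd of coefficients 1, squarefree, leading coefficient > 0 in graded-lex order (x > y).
3*x^2*y - 2*y^3 - x^2 + y^2 - 3*x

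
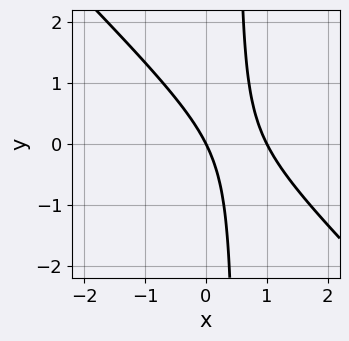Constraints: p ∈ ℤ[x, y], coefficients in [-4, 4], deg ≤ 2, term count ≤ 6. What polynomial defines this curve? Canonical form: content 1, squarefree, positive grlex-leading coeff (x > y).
1. deg p = 2.
2. Reading off the gridlines: among the integer gridlines, it crosses the x-axis at x ∈ {0, 1}; it crosses the y-axis at the gridline y = 0.
3. Putting this together gives p.

2*x^2 + 2*x*y - 2*x - y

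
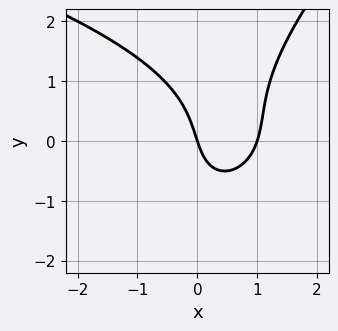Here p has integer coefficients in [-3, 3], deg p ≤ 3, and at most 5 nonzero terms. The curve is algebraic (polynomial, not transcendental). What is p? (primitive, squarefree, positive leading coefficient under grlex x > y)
x*y^2 - y^3 + 3*x^2 - 3*x - y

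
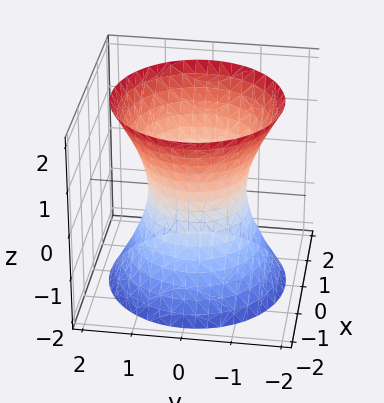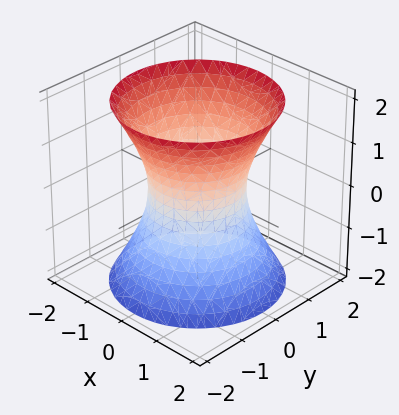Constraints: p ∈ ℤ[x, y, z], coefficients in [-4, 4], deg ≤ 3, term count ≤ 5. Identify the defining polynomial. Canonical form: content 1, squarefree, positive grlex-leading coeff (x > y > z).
2*x^2 + 2*y^2 - z^2 - 2

First, deg p = 2. An hourglass — one-sheet hyperboloid; a quadric.
Next, symmetries: the surface is invariant under rotation about z: p = q(x² + y², z); the z ↦ −z reflection is a symmetry, so z appears only in even powers.
Then, against the integer gridlines: among the integer gridlines, it crosses the y-axis at y ∈ {-1, 1}; it misses every integer gridline on the z-axis.
Finally, assembling these constraints gives the stated polynomial. Check: (1, 0, 0) on the x-axis lies on the surface, and p(1, 0, 0) = 0. ✓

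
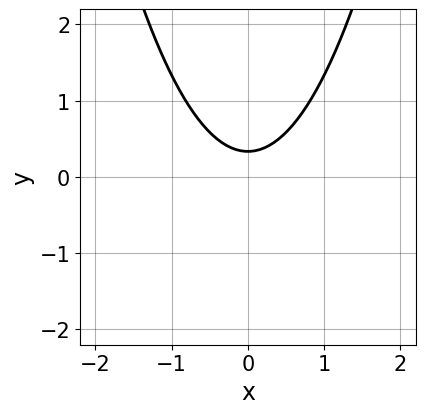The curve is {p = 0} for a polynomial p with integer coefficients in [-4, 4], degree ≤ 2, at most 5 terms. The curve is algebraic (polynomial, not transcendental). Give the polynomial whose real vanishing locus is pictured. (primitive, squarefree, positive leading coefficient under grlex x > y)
Degree: the shape is more complex than any degree-1 curve, so deg p = 2.
Symmetries: mirror symmetry x ↦ −x ⇒ only even powers of x.
From the axis intercepts and sections: it misses every integer gridline on the x-axis.
Matching integer coefficients to the picture gives p.

3*x^2 - 3*y + 1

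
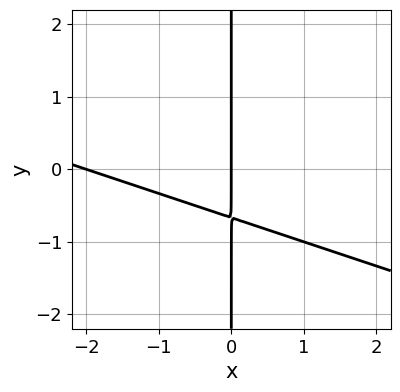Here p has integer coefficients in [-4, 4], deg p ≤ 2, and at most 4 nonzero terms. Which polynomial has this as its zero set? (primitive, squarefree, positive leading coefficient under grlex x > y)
x^2 + 3*x*y + 2*x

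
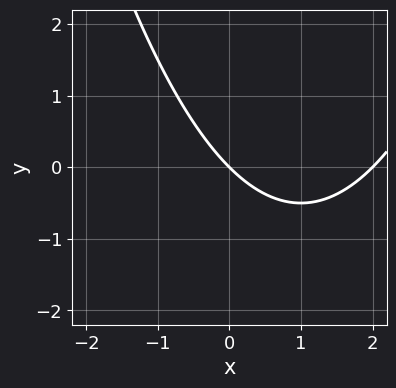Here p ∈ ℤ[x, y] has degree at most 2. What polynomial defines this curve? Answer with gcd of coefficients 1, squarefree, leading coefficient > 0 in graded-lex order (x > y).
deg p = 2.
From the visible intercepts: among the integer gridlines, it crosses the x-axis at x ∈ {0, 2}; it meets the y-axis at y = 0 (among the integer gridlines).
Assembling these constraints gives the stated polynomial.

x^2 - 2*x - 2*y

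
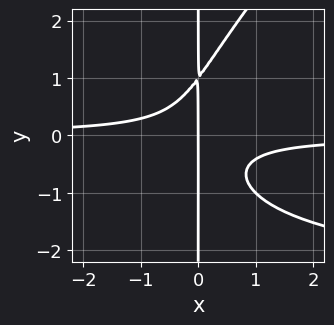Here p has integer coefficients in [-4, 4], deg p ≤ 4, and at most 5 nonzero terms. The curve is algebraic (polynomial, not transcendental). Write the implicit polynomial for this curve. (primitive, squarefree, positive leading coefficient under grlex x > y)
x^2*y^2 - x*y^3 + 3*x^2*y + x

deg p = 4. The shape is more complex than any degree-3 curve.
Observable constraints: the visible y-axis segment lies entirely on the curve; it crosses the x-axis at the gridline x = 0.
Matching integer coefficients to the picture gives p.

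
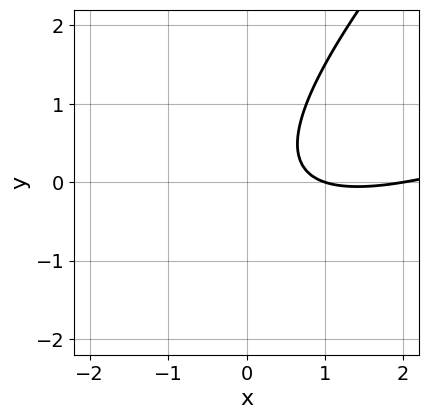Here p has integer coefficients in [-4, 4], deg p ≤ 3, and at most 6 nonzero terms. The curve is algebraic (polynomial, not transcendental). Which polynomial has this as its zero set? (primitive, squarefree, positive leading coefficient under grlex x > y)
x^2 - 3*x*y + 2*y^2 - 3*x + 2

(a) The degree is 2 — a generic line meets the curve in up to 2 points.
(b) From the visible intercepts: among the integer gridlines, it crosses the x-axis at x ∈ {1, 2}; no y-intercept at any integer in the box.
(c) Putting this together gives p.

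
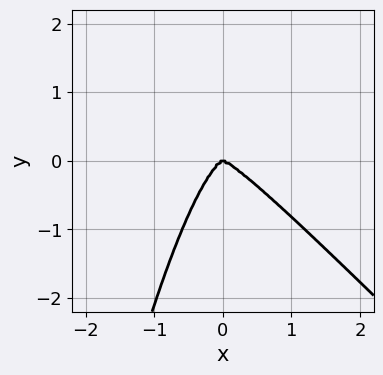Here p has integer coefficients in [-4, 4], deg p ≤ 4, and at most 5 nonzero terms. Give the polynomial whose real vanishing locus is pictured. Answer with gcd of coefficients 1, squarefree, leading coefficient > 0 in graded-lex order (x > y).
(a) Degree: a generic line meets the curve in up to 4 points, so deg p = 4.
(b) From the visible intercepts: it meets the x-axis at x = 0 (among the integer gridlines); it crosses the y-axis at the gridline y = 0.
(c) Solving for integer coefficients yields p as stated.

3*x^4 + 3*x^3*y + y^3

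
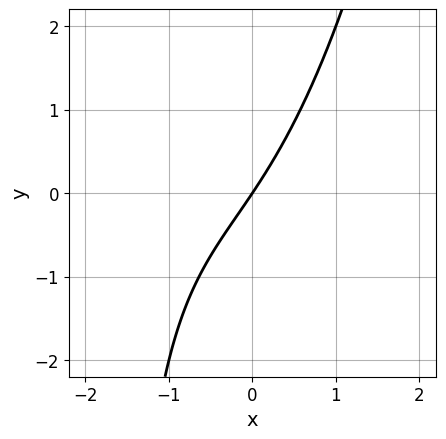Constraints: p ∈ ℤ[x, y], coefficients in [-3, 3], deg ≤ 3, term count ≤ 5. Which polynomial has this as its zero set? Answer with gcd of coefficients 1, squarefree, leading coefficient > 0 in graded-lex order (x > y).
x^3 + 2*x^2 - x*y + 3*x - 2*y

(a) deg p = 3.
(b) Observable constraints: it meets the x-axis at x = 0 (among the integer gridlines); it meets the y-axis at y = 0 (among the integer gridlines).
(c) The integer polynomial consistent with all of this is the stated p.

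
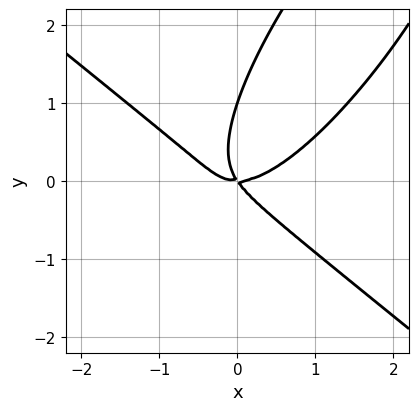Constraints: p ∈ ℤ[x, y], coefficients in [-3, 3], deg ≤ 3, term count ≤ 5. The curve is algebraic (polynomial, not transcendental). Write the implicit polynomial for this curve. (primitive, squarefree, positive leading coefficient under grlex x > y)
3*x^3 - 3*x*y^2 + 2*y^3 - 3*x*y - 2*y^2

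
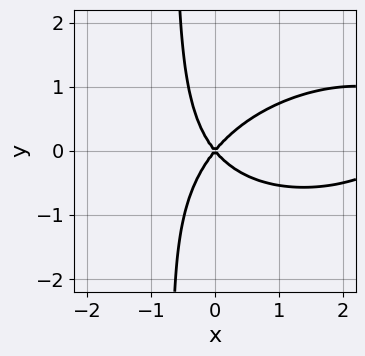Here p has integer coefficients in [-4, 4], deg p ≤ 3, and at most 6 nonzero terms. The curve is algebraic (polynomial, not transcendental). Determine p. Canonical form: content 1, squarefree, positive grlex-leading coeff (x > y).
x^3 - x^2*y + 3*x*y^2 - 3*x^2 + 2*y^2

Degree: the shape is more complex than any degree-2 curve, so deg p = 3.
From the axis intercepts and sections: one y-axis crossing is at y = 0; one x-axis crossing is at x = 0.
Assembling these constraints gives the stated polynomial.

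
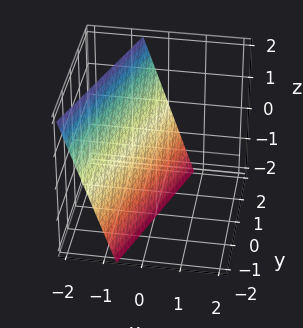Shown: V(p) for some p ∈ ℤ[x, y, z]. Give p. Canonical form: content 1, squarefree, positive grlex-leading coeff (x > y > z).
3*x - y + z + 2

The degree is 1 — every cross-section is a straight line — this is a plane.
Reading off the gridlines: it crosses the y-axis at the gridline y = 2; it crosses the z-axis at the gridline z = -2.
Assembling these constraints gives the stated polynomial.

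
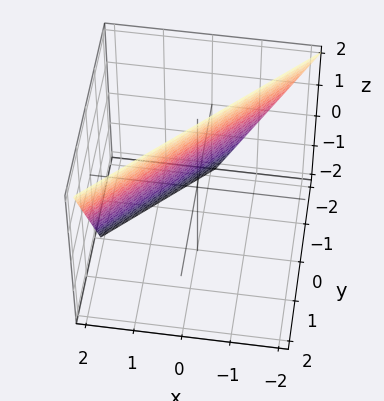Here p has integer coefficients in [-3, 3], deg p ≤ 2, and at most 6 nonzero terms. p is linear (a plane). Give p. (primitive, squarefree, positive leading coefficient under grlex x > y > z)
2*x - 2*y + z - 2

(a) Degree: every cross-section is a straight line — this is a plane, so deg p = 1.
(b) Checking where it meets the axes: it crosses the x-axis at the gridline x = 1; one y-axis crossing is at y = -1.
(c) Assembling these constraints gives the stated polynomial. Check: (0, 0, 2) on the z-axis lies on the surface, and p(0, 0, 2) = 0. ✓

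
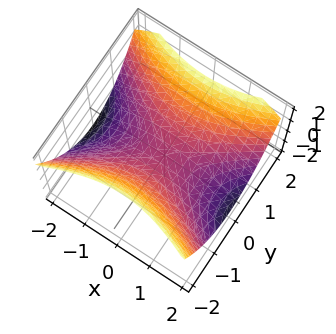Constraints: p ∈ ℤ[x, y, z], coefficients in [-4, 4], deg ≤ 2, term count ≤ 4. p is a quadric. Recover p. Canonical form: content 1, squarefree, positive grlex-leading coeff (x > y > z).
x^2 - 2*y^2 + 3*z

First, degree: a saddle surface; a quadric, so deg p = 2.
Then, symmetries: mirror symmetry y ↦ −y ⇒ only even powers of y; mirror symmetry x ↦ −x ⇒ only even powers of x.
Next, from the axis intercepts and sections: one y-axis crossing is at y = 0; it crosses the x-axis at the gridline x = 0; one z-axis crossing is at z = 0.
Finally, putting this together gives p.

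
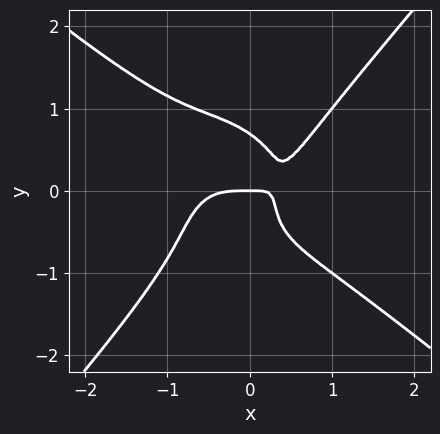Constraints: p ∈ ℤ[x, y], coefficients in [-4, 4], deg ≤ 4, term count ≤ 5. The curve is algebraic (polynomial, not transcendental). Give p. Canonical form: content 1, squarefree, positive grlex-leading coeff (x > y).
deg p = 4. No degree-3 curve has this shape.
Checking where it meets the axes: it crosses the x-axis at the gridline x = 0; it meets the y-axis at y = 0 (among the integer gridlines).
Solving for integer coefficients yields p as stated.

3*x^4 + 2*x^3*y - 3*y^4 - 3*x*y + y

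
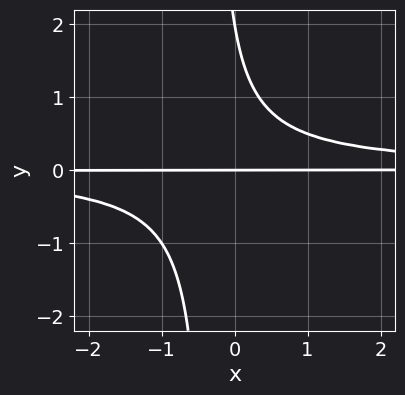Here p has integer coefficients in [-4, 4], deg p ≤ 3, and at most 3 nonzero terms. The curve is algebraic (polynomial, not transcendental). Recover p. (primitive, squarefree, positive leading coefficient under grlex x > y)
3*x*y^2 + y^2 - 2*y

1. deg p = 3. No degree-2 curve has this shape.
2. Observable constraints: the visible x-axis segment lies entirely on the curve; the y-axis gridline crossings are at y ∈ {0, 2}.
3. The integer polynomial consistent with all of this is the stated p.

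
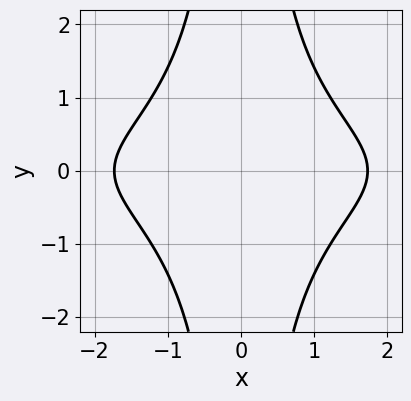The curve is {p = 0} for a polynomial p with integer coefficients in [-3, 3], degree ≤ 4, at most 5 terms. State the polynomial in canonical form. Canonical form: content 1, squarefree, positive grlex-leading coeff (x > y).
First, deg p = 4. The shape is more complex than any degree-3 curve.
Then, symmetries: it's symmetric under x → −x, forcing even powers of x; mirror symmetry y ↦ −y ⇒ only even powers of y.
Next, checking where it meets the axes: the curve avoids every integer y-axis point in the box.
Finally, the integer polynomial consistent with all of this is the stated p.

x^2*y^2 + x^2 - 3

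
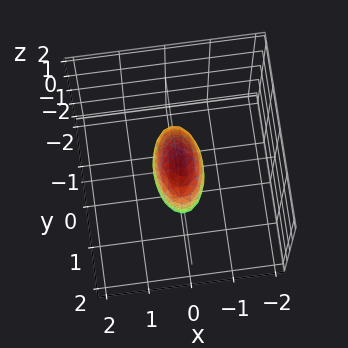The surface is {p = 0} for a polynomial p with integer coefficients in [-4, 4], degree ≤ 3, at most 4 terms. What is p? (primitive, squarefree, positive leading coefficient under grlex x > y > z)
3*x^2 + y^2 + z^2 - 1

1. Degree: bounded and convex; a quadric, so deg p = 2.
2. Symmetries: mirror symmetry z ↦ −z ⇒ only even powers of z; the x ↦ −x reflection is a symmetry, so x appears only in even powers; mirror symmetry y ↦ −y ⇒ only even powers of y.
3. From the axis intercepts and sections: the z-axis gridline crossings are at z ∈ {-1, 1}; among the integer gridlines, it crosses the y-axis at y ∈ {-1, 1}.
4. Putting this together gives p.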